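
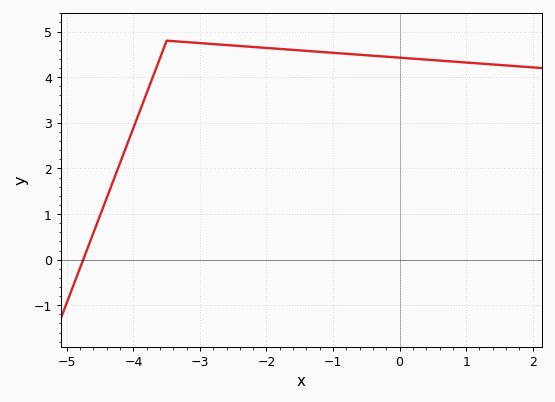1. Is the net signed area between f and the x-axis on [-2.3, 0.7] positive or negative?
positive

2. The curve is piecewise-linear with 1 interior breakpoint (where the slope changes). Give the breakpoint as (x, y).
(-3.5, 4.8)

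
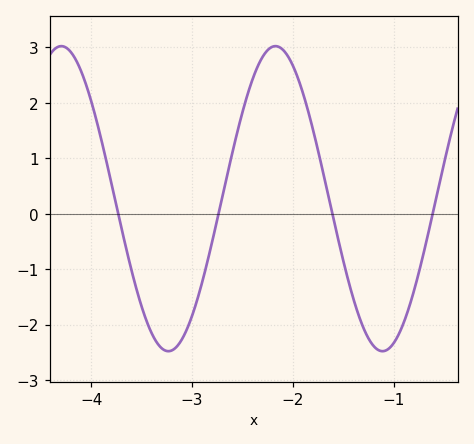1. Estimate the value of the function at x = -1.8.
1.5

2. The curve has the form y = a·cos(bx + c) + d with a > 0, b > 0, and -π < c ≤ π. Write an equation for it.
y = 2.75cos(2.96x + 0.152) + 0.27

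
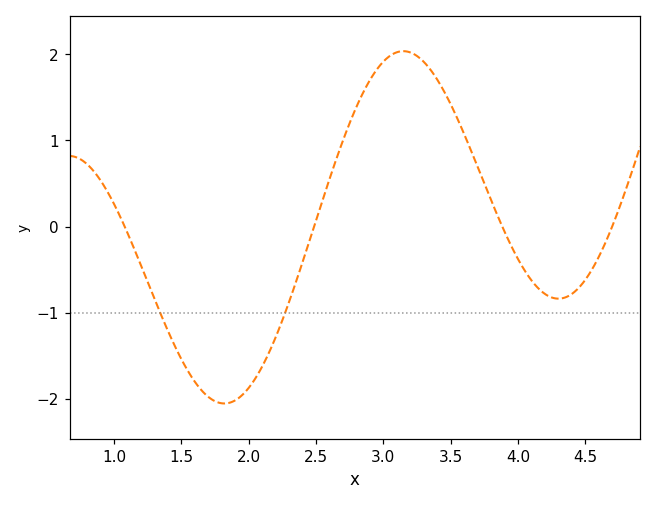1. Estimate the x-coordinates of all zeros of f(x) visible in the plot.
1.1, 2.5, 3.9, 4.7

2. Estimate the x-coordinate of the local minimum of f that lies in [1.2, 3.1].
1.8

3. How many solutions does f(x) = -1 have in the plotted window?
2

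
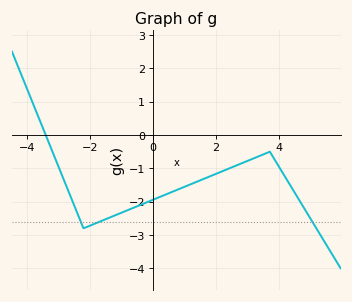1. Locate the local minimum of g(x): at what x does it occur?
-2.2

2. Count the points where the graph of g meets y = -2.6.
3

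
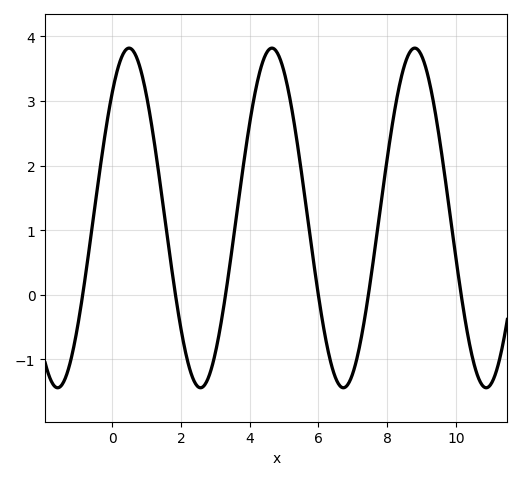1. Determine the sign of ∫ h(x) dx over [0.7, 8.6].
positive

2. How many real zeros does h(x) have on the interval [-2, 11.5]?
6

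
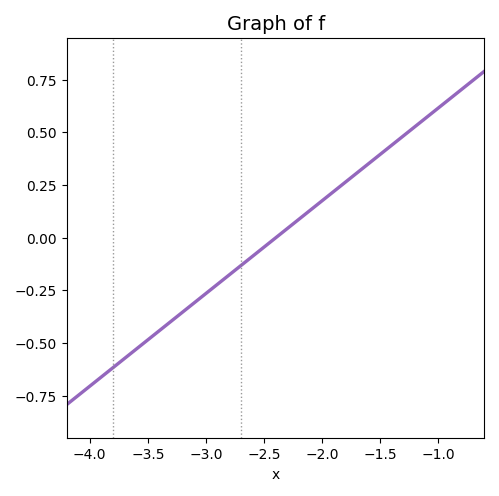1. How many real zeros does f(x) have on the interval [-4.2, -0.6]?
1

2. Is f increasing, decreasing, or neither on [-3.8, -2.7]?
increasing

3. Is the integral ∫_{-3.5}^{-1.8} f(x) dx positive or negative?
negative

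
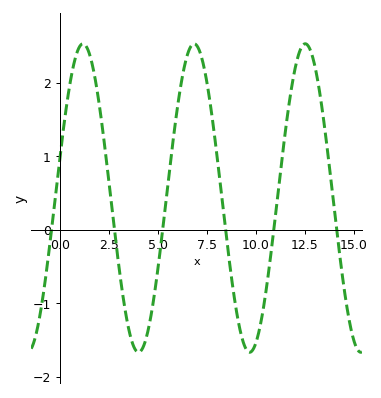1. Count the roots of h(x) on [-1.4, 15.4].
6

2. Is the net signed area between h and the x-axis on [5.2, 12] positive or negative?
positive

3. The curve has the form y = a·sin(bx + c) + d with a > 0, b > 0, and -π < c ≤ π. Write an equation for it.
y = 2.1sin(1.1x + 0.25) + 0.43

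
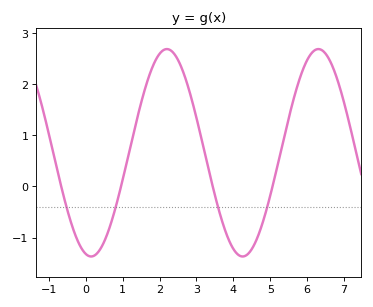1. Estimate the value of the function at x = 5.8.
2.1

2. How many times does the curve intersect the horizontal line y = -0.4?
4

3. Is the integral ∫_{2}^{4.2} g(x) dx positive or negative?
positive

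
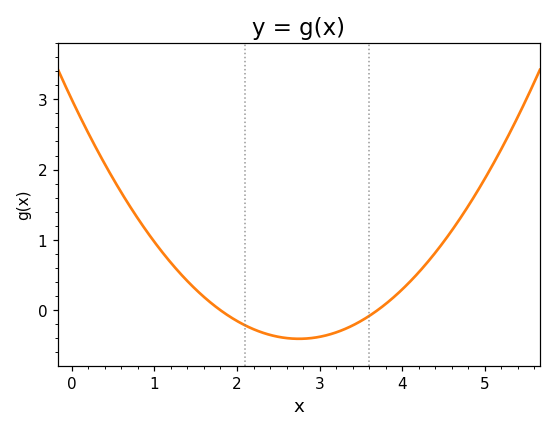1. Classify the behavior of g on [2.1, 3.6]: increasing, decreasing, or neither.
neither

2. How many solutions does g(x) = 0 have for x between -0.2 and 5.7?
2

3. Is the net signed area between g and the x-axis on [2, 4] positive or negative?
negative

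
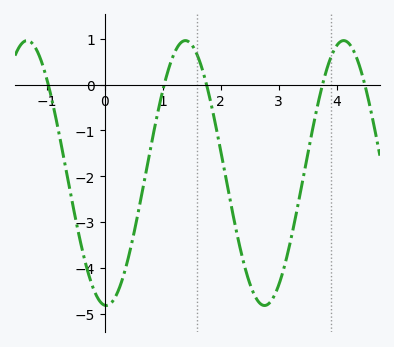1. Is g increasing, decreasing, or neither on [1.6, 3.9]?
neither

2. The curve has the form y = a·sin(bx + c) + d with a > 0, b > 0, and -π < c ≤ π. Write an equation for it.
y = 2.89sin(2.3x - 1.6) - 1.93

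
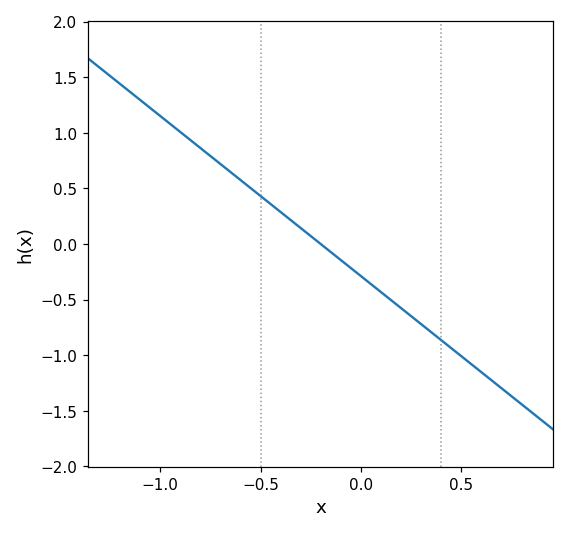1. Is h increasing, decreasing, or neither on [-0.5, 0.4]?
decreasing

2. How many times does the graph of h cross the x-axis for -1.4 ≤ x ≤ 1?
1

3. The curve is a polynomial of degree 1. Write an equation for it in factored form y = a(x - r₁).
y = -1.44(x + 0.2)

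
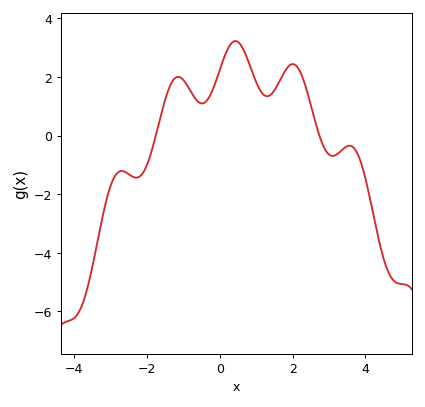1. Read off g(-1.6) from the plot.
0.776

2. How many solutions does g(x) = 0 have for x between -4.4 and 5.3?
2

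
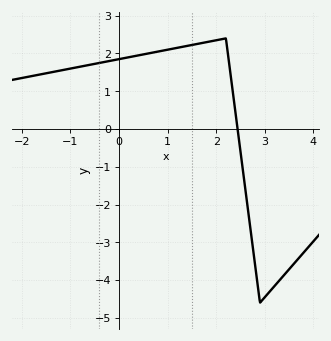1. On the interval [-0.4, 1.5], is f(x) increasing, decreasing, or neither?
increasing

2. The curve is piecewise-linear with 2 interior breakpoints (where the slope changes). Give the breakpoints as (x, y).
(2.2, 2.4); (2.9, -4.6)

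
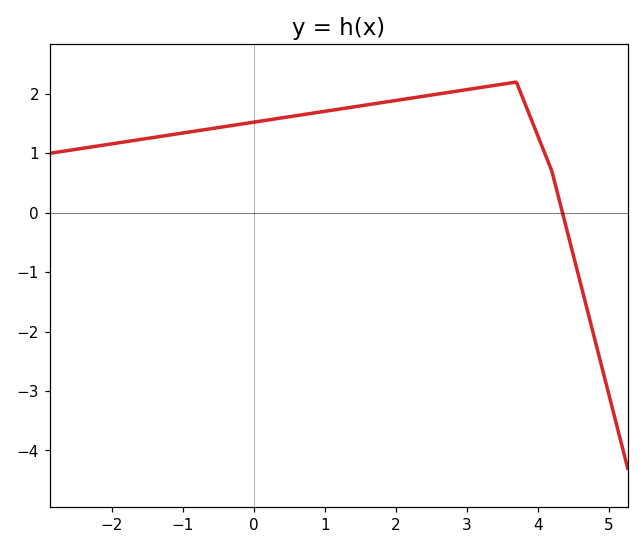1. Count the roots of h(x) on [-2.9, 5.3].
1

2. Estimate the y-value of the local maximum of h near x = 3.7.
2.2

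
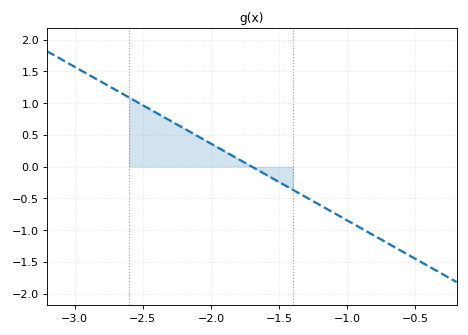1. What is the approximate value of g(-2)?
0.35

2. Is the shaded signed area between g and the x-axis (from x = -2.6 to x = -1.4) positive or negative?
positive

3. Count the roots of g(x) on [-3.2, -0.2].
1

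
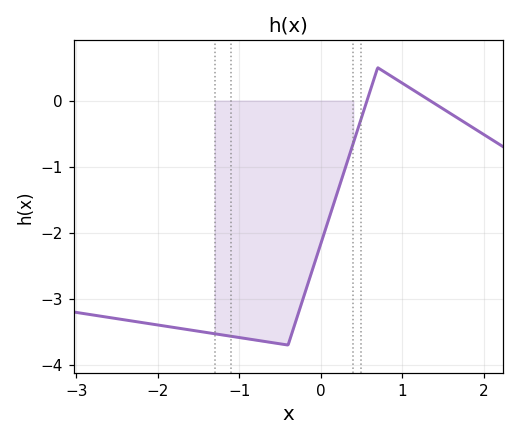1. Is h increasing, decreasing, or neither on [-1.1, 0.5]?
neither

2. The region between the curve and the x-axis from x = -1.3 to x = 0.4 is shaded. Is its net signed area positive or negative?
negative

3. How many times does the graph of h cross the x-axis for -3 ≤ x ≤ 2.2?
2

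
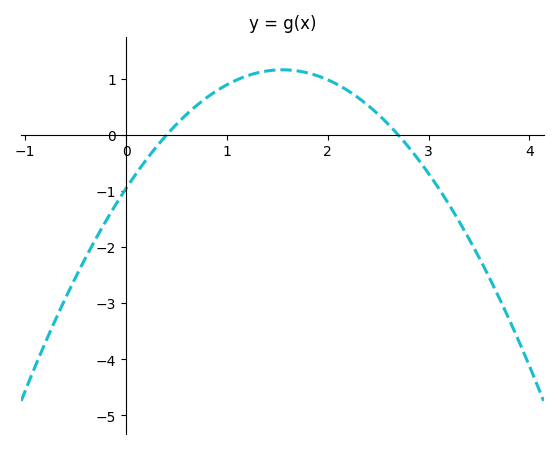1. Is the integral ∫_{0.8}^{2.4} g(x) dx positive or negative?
positive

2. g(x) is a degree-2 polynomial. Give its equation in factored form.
y = -0.88(x - 0.4)(x - 2.7)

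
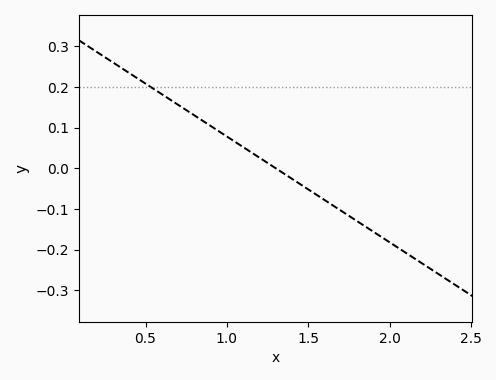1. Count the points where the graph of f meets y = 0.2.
1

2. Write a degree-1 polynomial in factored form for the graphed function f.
y = -0.26(x - 1.3)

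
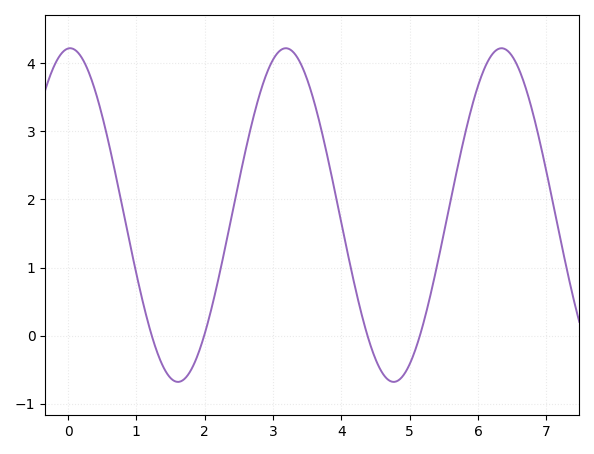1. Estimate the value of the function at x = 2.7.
3.15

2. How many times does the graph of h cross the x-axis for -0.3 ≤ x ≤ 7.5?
4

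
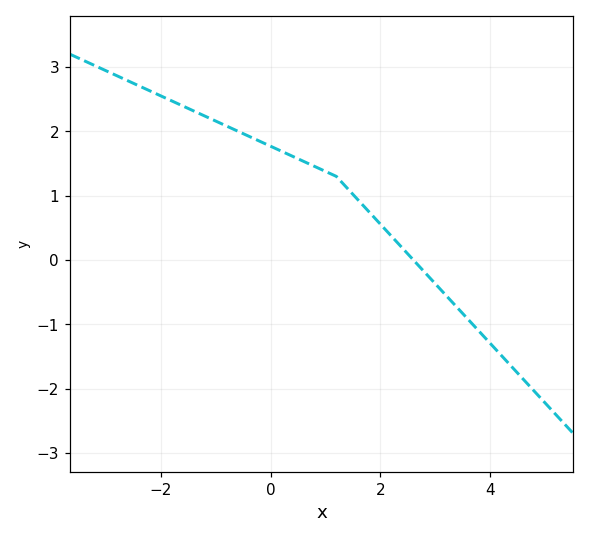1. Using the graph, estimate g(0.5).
1.6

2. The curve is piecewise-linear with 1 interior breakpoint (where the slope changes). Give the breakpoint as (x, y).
(1.2, 1.3)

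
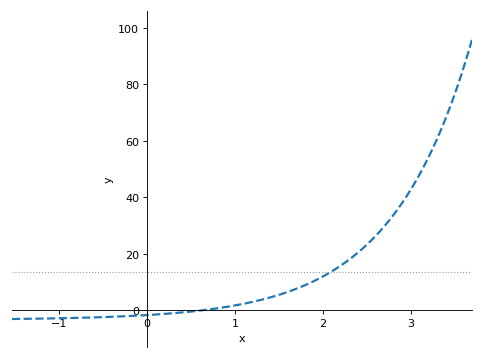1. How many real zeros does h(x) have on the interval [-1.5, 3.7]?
1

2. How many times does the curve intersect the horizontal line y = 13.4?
1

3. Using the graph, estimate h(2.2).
16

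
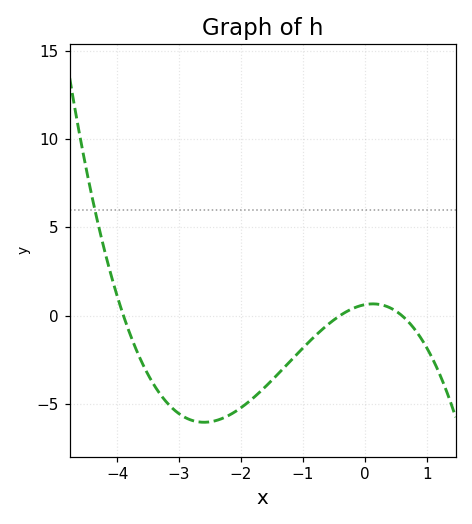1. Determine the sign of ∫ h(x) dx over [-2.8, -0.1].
negative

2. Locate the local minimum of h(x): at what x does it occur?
-2.6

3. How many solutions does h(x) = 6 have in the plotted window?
1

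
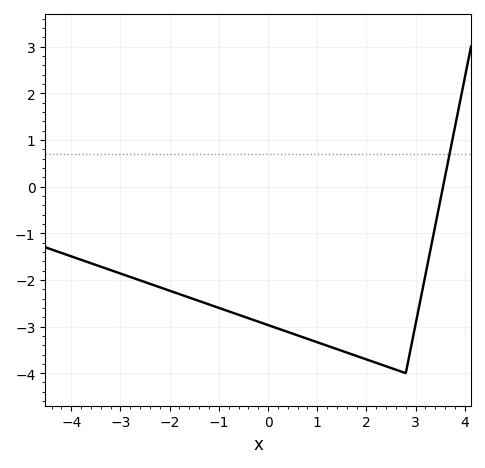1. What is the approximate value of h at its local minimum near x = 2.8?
-4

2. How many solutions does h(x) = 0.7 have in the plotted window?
1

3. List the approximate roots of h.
3.56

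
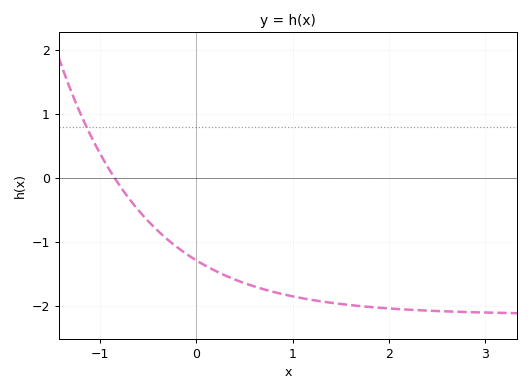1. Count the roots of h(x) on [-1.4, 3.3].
1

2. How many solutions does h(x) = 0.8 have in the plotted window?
1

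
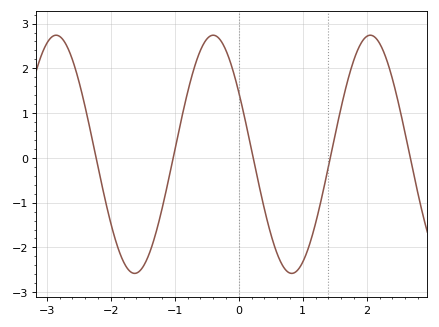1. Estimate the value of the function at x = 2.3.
2.24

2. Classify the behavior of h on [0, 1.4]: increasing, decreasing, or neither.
neither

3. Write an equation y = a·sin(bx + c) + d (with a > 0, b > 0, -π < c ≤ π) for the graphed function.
y = 2.66sin(2.56x + 2.59) + 0.08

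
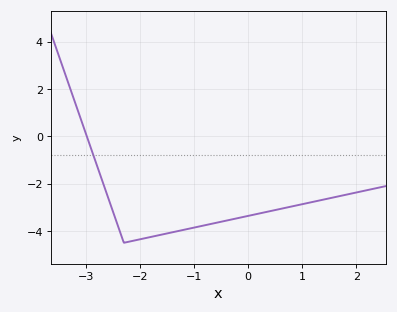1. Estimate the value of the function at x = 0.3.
-3.2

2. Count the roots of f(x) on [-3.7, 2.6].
1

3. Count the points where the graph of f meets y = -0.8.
1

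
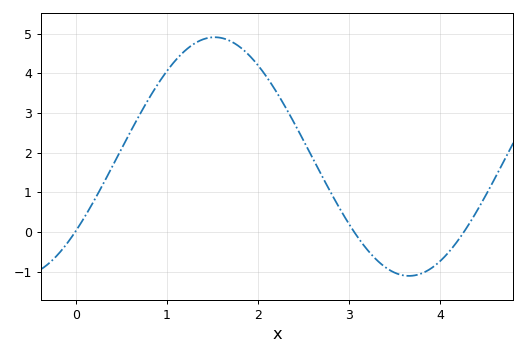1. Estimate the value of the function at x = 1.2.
4.6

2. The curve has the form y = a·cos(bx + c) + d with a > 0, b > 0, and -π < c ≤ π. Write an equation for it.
y = 3.01cos(1.5x - 2.2) + 1.9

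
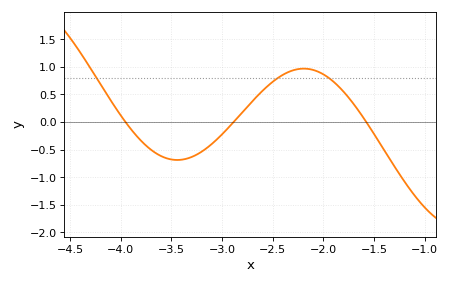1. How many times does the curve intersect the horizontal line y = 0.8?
3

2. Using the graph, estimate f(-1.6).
0.05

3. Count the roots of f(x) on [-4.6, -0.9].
3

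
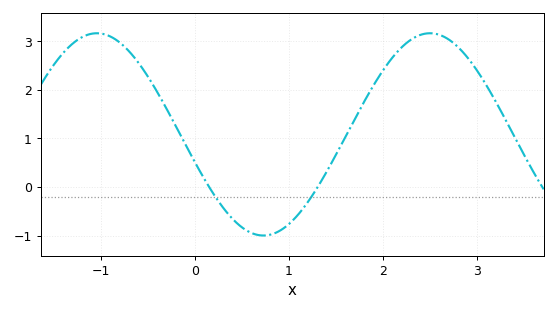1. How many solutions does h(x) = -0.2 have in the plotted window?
2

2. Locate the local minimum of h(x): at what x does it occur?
0.7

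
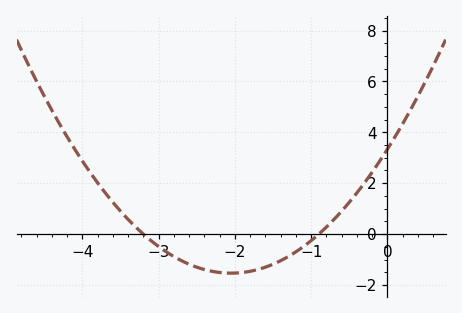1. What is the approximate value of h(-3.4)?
0.58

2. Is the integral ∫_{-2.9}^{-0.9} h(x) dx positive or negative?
negative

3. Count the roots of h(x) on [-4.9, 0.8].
2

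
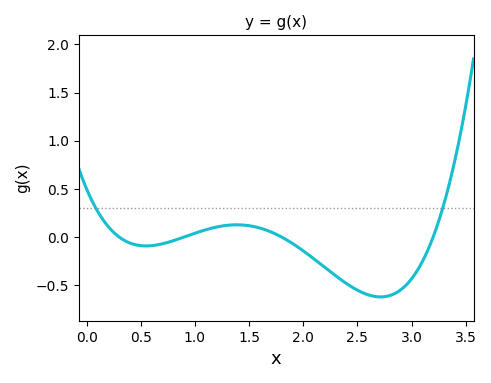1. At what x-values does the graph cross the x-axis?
0.3, 0.9, 1.8, 3.2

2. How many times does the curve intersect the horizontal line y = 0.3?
2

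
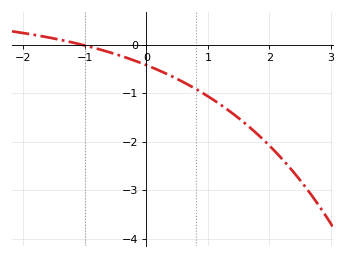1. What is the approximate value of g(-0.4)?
-0.2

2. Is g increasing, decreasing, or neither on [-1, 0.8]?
decreasing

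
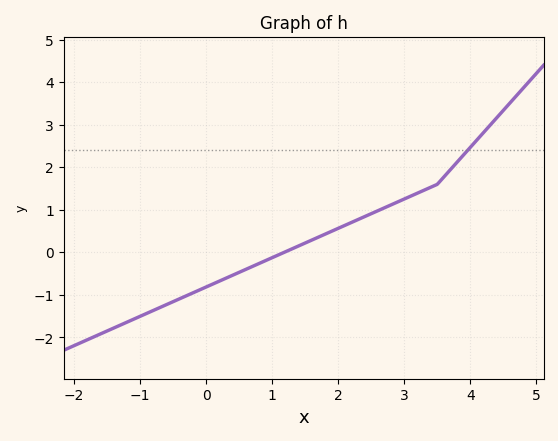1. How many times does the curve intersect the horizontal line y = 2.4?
1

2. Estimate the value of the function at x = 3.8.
2.12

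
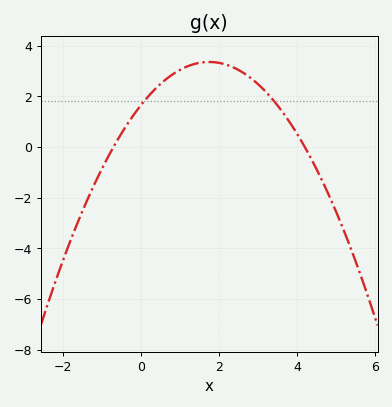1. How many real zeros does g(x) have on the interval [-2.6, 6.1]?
2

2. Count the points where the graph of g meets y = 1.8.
2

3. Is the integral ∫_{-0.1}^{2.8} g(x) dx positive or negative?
positive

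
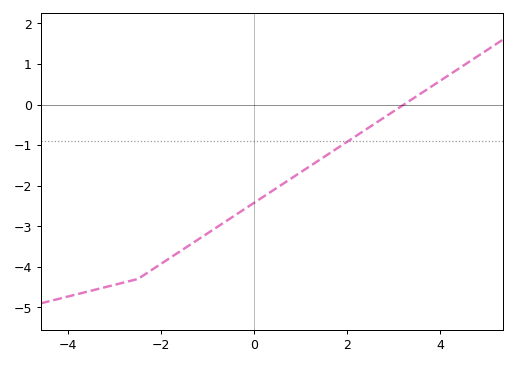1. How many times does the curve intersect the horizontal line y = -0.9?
1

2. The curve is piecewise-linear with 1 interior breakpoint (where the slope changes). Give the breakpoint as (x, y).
(-2.5, -4.3)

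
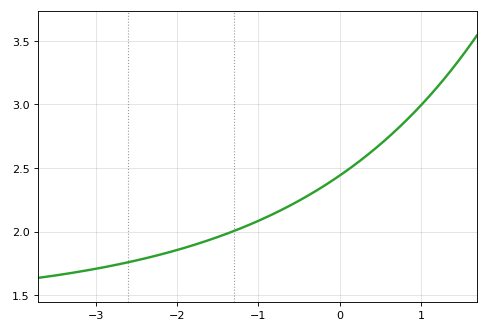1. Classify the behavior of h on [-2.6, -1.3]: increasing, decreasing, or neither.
increasing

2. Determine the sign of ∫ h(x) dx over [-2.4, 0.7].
positive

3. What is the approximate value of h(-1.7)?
1.9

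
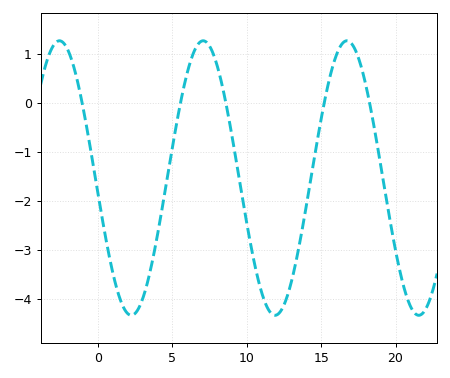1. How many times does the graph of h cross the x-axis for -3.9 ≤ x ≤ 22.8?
5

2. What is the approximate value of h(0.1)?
-2.05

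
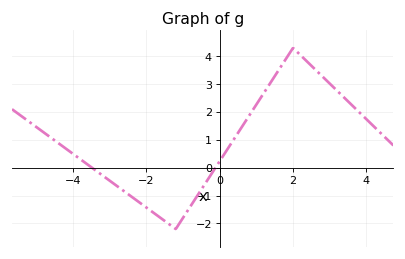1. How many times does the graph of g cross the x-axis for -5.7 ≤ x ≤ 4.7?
2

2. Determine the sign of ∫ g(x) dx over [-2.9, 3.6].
positive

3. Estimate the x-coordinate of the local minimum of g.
-1.2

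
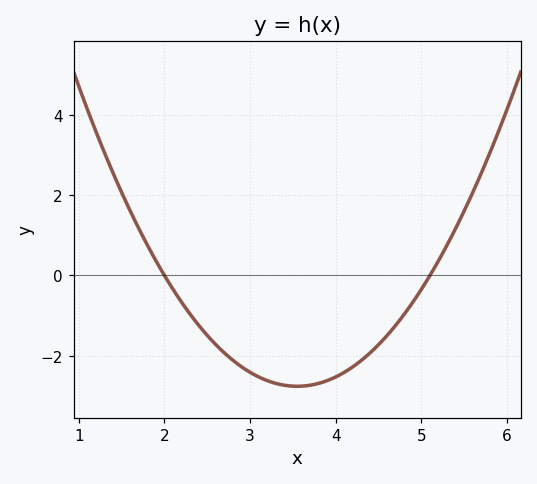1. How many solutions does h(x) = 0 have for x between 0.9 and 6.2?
2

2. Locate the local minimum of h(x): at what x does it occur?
3.6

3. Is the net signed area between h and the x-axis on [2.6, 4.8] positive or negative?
negative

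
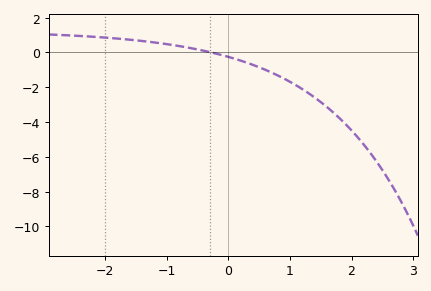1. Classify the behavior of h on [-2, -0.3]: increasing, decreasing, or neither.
decreasing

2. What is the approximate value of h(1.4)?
-2.6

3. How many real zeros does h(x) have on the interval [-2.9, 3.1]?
1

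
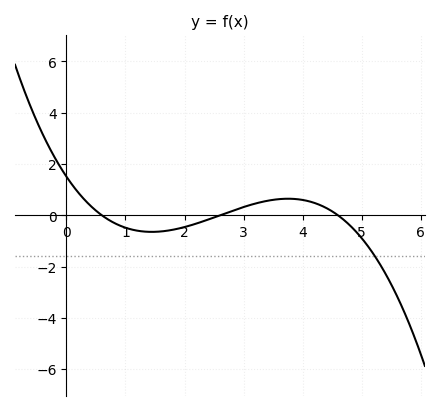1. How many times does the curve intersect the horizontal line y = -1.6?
1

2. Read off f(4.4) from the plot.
0.2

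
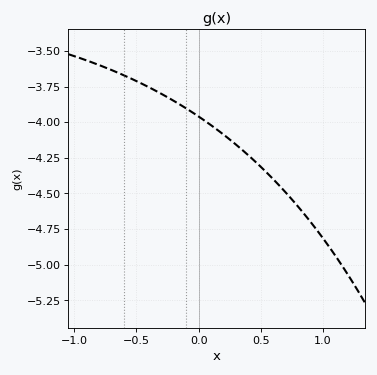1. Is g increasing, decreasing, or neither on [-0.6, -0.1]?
decreasing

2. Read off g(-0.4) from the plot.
-3.76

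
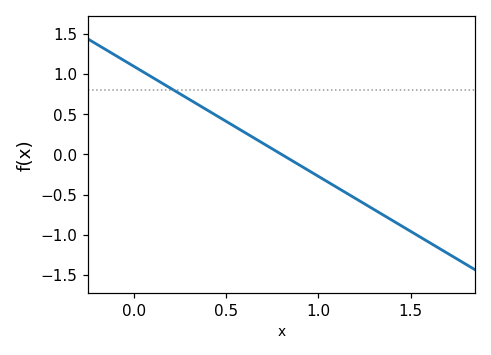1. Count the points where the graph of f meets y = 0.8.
1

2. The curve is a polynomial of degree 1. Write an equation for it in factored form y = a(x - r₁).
y = -1.37(x - 0.8)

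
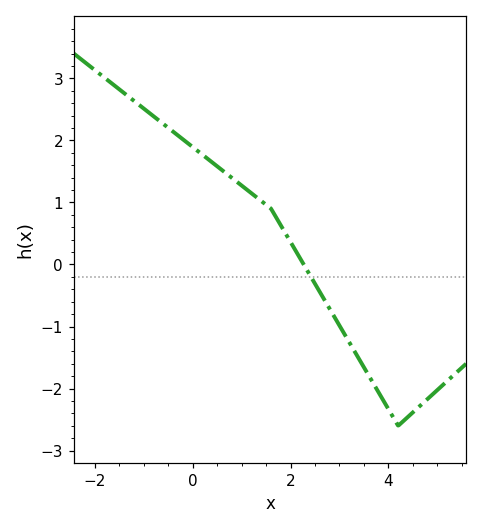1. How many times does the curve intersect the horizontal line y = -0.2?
1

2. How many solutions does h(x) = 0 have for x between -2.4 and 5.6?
1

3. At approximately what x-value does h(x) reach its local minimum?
4.2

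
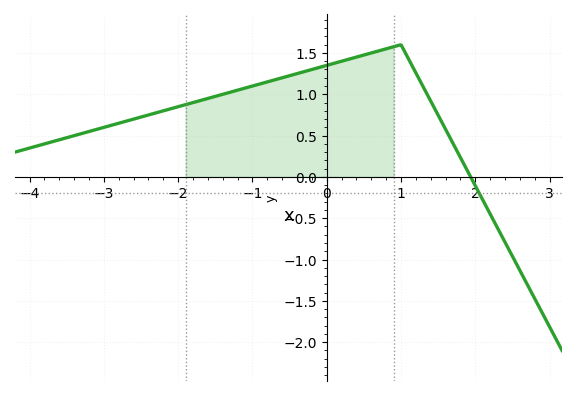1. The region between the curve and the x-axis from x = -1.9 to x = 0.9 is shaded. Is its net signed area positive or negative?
positive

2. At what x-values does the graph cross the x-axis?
1.94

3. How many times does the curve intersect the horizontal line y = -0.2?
1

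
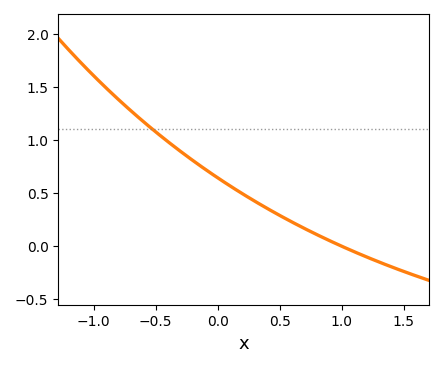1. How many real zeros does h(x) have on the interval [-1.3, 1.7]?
1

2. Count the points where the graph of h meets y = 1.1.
1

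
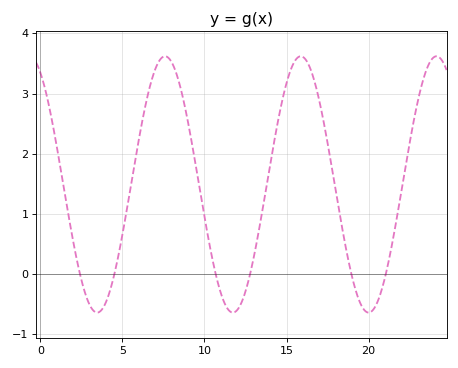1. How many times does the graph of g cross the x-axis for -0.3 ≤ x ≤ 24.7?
6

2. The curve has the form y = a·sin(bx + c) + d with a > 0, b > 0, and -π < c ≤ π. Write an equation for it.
y = 2.13sin(0.76x + 2.1) + 1.49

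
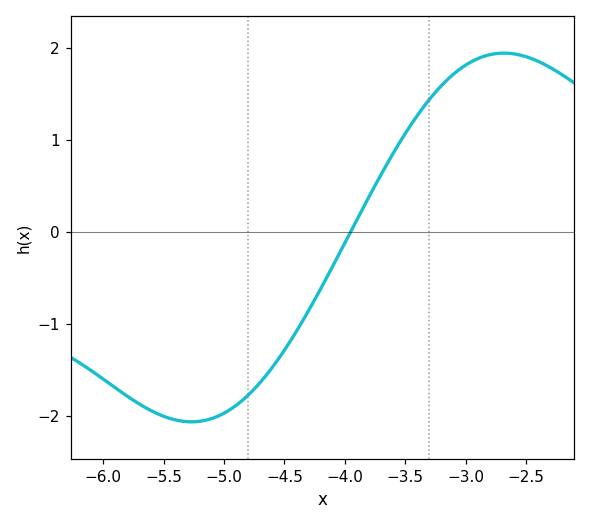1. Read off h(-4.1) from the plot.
-0.371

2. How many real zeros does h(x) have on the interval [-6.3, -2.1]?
1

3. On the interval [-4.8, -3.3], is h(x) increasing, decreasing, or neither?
increasing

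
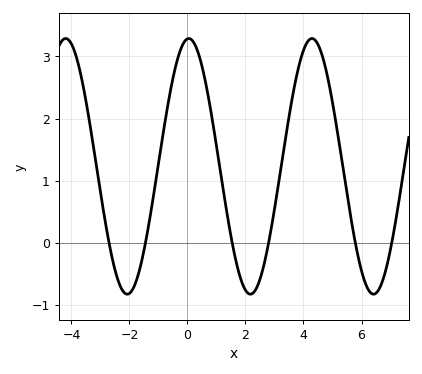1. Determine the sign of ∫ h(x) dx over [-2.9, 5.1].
positive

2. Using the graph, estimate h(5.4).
1.09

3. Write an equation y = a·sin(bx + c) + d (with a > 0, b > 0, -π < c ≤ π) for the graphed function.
y = 2.06sin(1.48x + 1.5) + 1.23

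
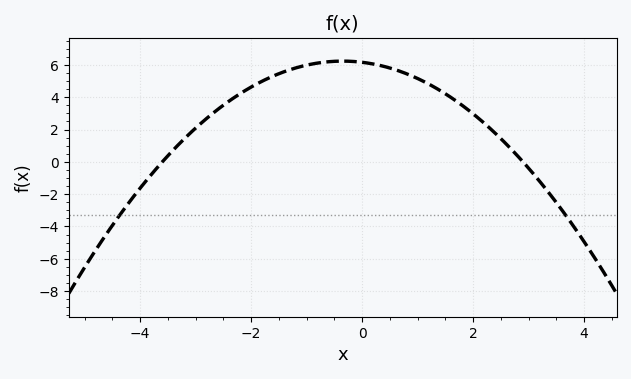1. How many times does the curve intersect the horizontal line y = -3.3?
2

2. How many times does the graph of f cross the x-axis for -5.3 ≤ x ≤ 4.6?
2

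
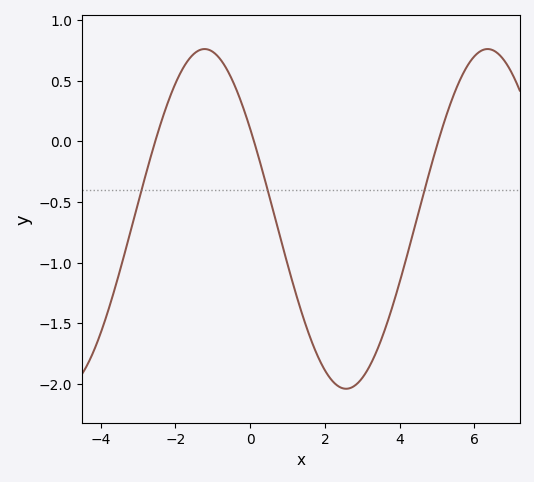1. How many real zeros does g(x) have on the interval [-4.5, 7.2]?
3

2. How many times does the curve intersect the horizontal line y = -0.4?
3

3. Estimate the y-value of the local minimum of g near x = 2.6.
-2.04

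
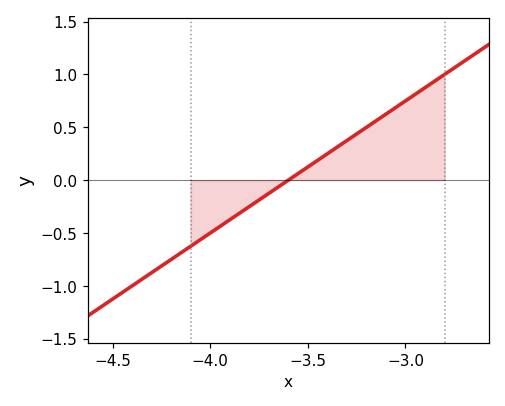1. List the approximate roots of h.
-3.6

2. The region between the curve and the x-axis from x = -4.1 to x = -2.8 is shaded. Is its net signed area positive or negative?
positive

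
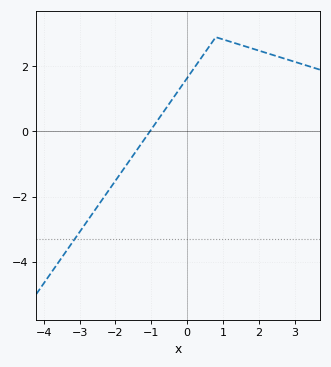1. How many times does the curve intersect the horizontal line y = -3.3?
1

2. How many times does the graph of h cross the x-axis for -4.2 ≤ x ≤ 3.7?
1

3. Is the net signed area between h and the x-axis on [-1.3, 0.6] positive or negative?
positive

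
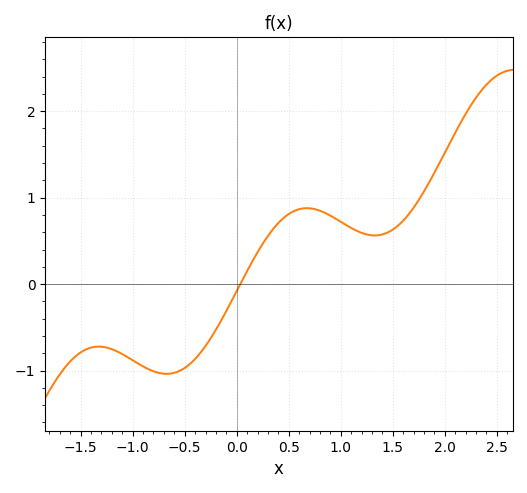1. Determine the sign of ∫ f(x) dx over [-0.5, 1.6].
positive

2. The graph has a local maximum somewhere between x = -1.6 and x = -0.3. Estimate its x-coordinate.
-1.3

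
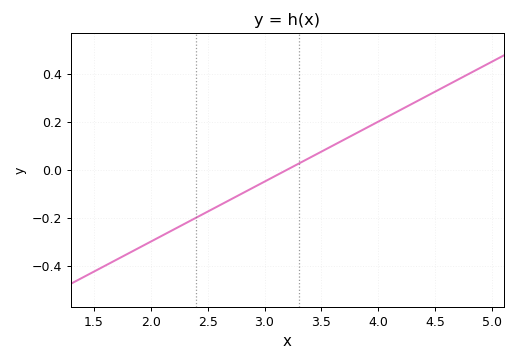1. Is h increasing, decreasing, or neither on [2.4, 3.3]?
increasing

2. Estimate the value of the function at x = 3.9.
0.18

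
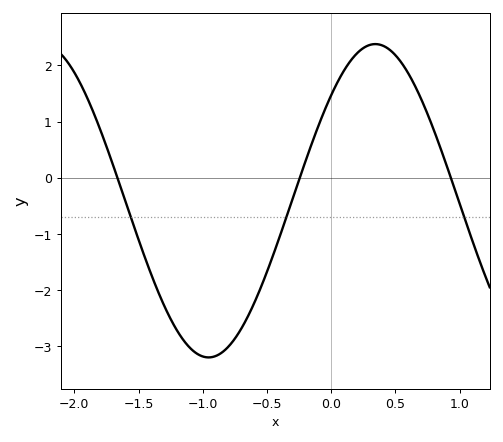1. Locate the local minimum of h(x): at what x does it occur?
-0.954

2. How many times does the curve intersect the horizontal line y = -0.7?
3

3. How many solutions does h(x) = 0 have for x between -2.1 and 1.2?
3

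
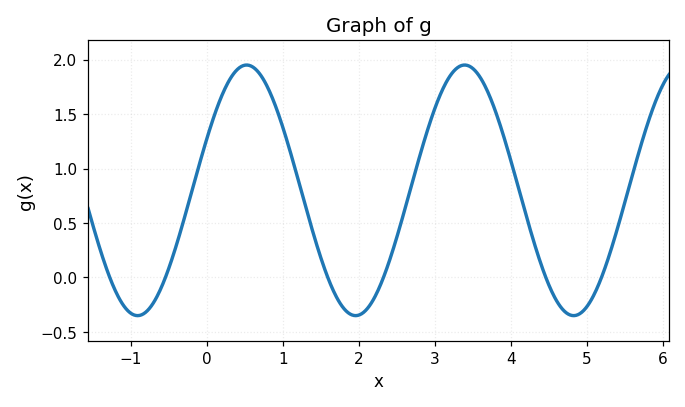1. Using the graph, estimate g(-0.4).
0.3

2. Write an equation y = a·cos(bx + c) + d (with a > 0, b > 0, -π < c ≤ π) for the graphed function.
y = 1.15cos(2.2x - 1.1) + 0.8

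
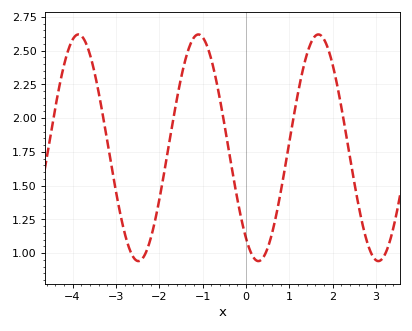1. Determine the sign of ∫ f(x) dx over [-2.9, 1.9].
positive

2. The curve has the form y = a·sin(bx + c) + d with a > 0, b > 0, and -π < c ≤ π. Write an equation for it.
y = 0.84sin(2.3x - 2.2) + 1.78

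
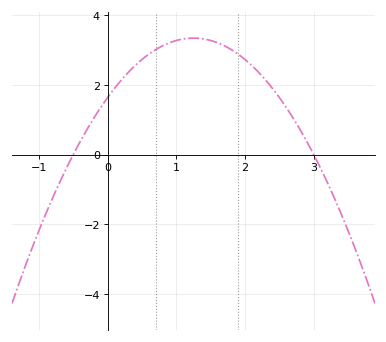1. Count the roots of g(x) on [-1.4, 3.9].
2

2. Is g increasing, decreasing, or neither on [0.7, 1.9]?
neither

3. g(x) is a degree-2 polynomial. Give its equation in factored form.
y = -1.09(x + 0.5)(x - 3)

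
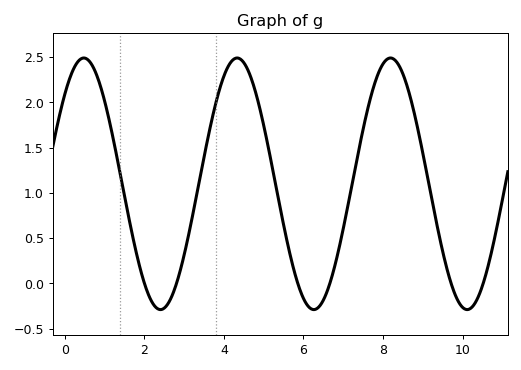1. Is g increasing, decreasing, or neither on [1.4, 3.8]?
neither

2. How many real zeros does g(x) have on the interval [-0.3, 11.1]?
6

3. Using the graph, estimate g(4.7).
2.25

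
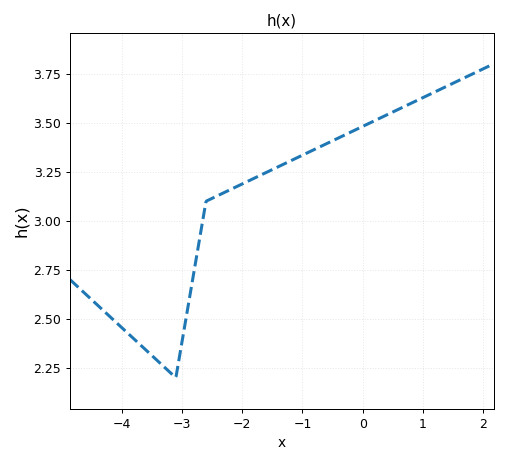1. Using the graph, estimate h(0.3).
3.52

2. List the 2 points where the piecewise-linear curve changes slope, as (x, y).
(-3.1, 2.2); (-2.6, 3.1)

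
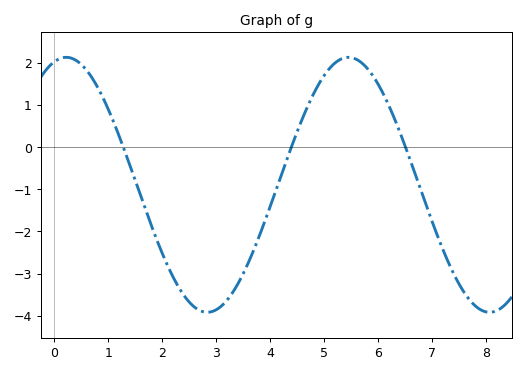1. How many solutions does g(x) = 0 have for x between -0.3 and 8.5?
3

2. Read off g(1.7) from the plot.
-1.5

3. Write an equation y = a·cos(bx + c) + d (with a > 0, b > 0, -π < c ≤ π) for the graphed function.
y = 3.03cos(1.2x - 0.26) - 0.89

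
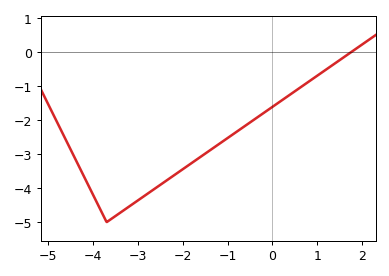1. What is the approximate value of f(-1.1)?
-2.6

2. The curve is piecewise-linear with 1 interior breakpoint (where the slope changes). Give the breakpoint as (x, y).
(-3.7, -5)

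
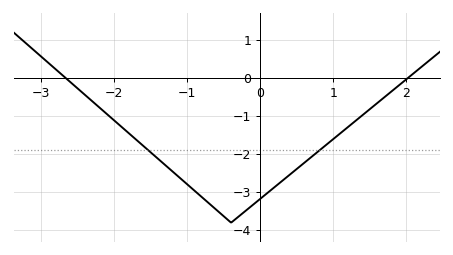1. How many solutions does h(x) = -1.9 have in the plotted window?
2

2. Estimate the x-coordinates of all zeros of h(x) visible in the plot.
-2.67, 2.02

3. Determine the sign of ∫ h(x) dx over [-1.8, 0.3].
negative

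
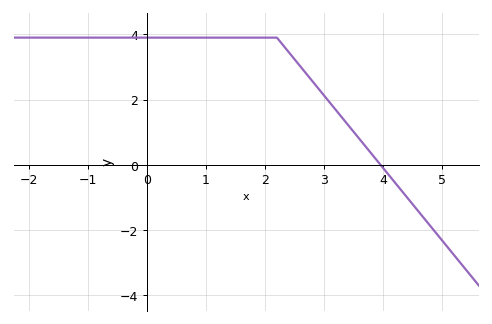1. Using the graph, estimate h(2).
4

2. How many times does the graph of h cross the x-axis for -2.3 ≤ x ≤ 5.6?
1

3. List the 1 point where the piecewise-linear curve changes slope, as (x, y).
(2.2, 3.9)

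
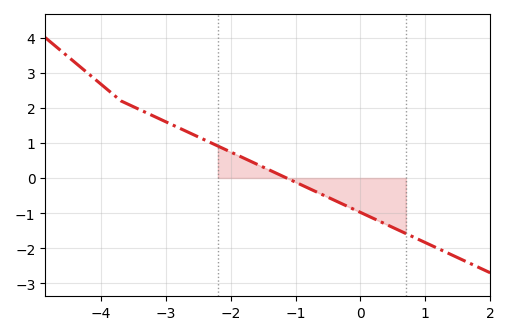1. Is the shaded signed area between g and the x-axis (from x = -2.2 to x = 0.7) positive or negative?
negative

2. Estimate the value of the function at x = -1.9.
0.7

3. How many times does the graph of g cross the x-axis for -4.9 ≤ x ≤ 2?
1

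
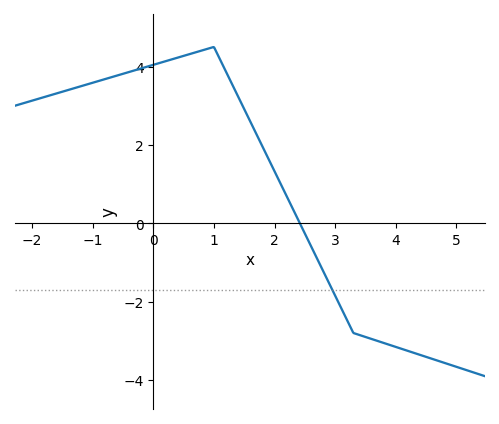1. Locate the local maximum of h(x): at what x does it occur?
1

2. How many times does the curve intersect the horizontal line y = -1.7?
1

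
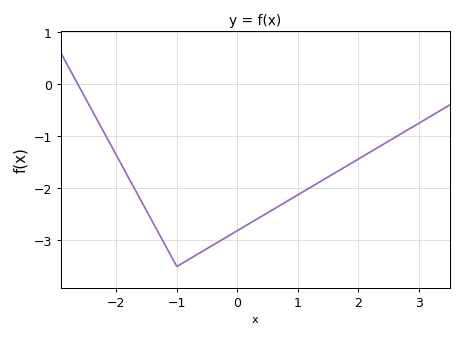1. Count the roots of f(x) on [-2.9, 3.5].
1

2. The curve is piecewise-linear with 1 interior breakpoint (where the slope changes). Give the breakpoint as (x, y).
(-1, -3.5)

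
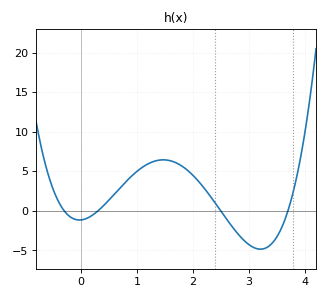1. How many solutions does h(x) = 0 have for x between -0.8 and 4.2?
4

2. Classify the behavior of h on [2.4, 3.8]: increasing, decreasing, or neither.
neither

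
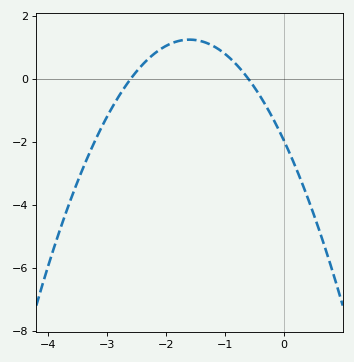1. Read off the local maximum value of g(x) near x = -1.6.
1.25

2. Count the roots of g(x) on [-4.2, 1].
2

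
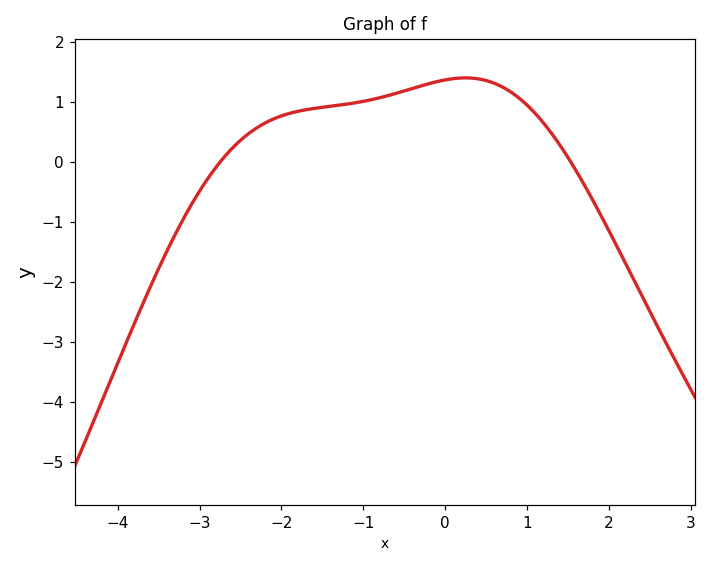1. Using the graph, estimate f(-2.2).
0.6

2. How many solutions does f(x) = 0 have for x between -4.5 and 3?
2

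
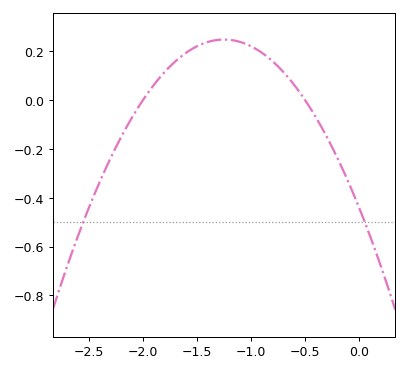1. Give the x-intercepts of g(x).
-2, -0.5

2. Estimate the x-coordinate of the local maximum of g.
-1.25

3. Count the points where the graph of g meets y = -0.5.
2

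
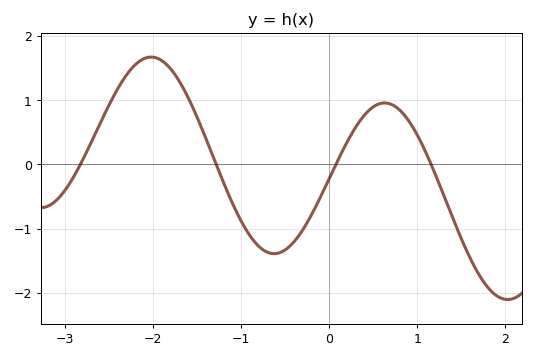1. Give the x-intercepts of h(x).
-2.8, -1.3, 0.1, 1.2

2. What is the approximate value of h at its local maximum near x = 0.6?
1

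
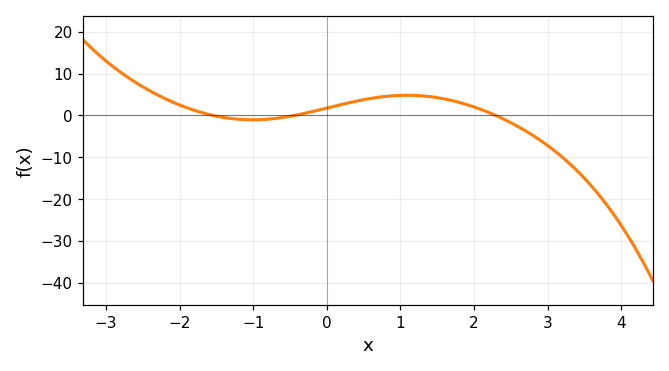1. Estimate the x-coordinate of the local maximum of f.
1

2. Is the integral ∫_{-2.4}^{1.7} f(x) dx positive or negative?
positive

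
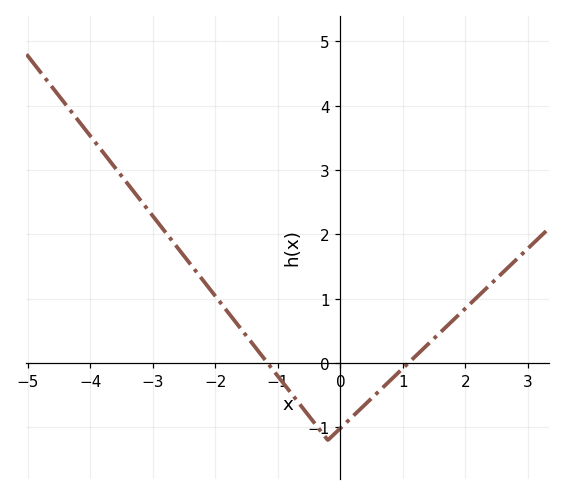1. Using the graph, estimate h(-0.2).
-1.2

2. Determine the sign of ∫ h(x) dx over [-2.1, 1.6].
negative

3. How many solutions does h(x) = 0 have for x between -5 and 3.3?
2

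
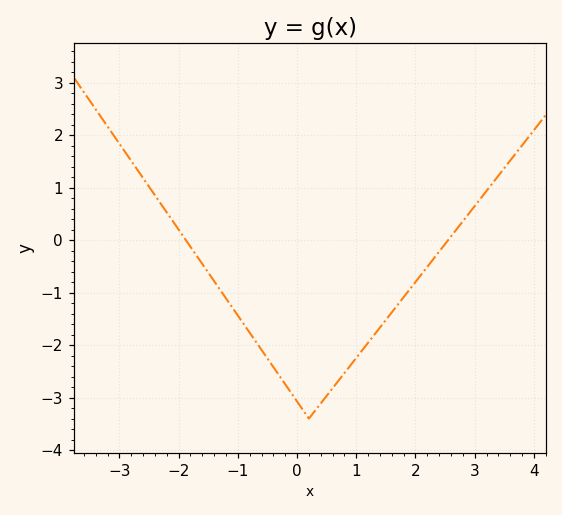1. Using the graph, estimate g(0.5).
-3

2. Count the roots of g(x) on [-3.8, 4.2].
2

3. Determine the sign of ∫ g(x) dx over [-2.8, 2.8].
negative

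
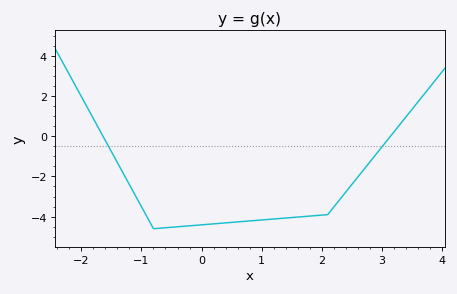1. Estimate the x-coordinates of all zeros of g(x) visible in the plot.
-1.6, 3.1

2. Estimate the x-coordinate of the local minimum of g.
-0.8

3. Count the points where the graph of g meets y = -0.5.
2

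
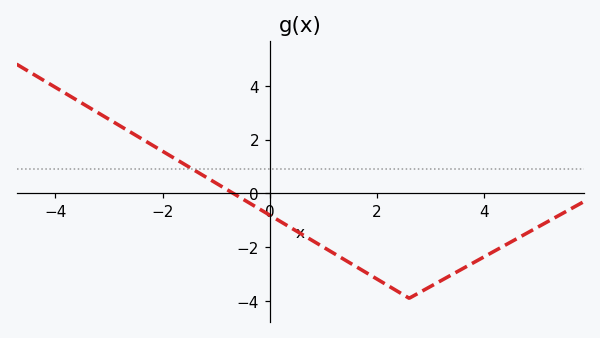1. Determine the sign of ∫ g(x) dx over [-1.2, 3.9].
negative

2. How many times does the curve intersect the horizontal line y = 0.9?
1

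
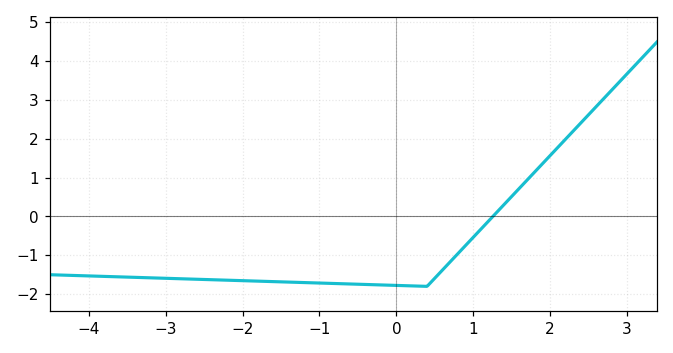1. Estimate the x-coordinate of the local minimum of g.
0.4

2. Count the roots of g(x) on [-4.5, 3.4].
1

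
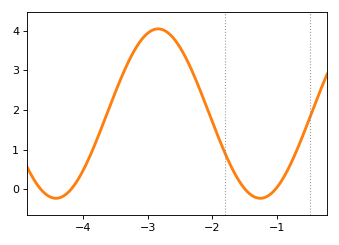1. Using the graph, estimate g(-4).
0.471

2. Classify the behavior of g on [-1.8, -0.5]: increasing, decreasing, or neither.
neither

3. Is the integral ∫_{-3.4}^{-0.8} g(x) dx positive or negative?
positive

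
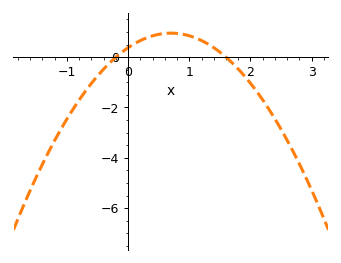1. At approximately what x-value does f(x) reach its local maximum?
0.7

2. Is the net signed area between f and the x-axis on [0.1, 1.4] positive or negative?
positive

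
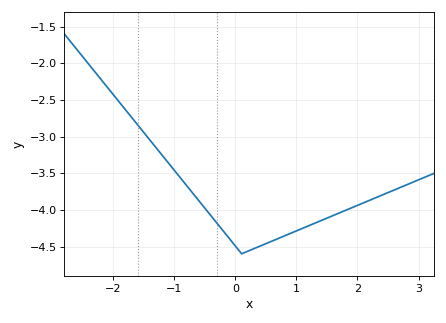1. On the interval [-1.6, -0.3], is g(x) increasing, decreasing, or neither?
decreasing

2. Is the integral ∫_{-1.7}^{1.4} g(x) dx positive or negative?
negative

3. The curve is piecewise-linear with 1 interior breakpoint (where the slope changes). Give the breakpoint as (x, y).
(0.1, -4.6)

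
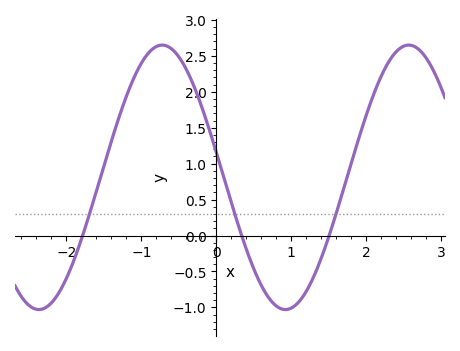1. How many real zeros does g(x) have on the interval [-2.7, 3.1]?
3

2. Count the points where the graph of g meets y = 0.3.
3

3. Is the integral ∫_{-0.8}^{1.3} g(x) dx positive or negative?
positive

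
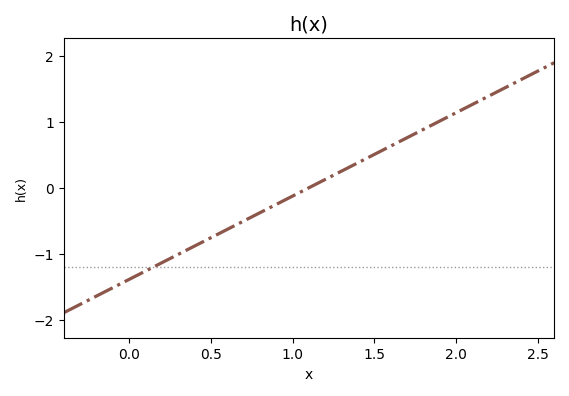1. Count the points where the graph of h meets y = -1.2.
1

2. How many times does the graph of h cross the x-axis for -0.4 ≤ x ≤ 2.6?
1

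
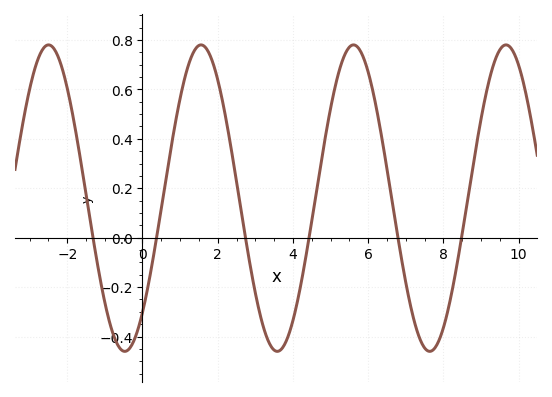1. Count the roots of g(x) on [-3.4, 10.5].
6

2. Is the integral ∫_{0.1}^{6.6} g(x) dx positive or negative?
positive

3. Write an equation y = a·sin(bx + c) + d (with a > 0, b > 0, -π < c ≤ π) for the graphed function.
y = 0.62sin(1.6x - 0.84) + 0.16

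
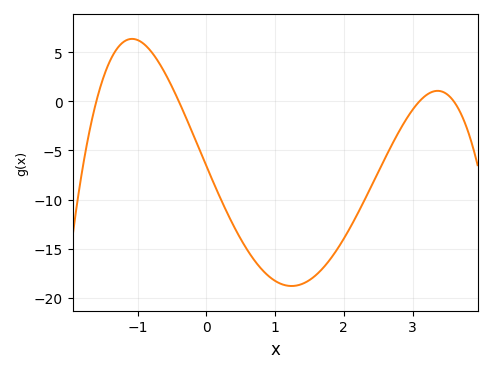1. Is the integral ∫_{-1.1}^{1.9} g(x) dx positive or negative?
negative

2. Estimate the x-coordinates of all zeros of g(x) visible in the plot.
-1.6, -0.4, 3.1, 3.6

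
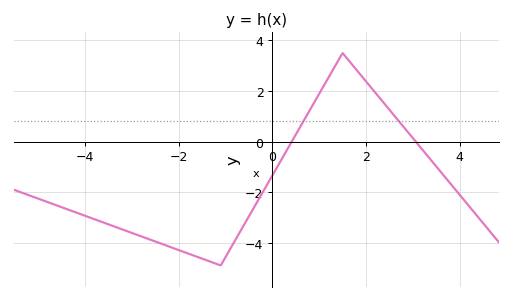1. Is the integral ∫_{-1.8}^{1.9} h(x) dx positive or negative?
negative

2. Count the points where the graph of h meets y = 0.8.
2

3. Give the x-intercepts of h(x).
0.4, 3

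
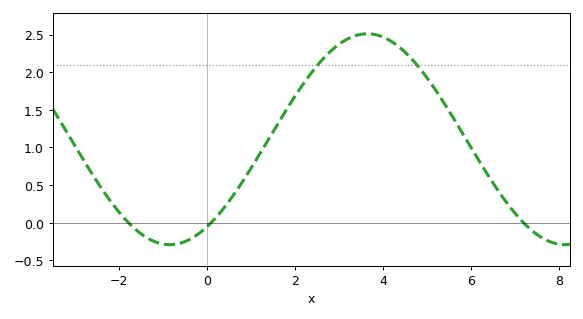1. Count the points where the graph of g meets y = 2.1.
2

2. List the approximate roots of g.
-1.78, 0.091, 7.19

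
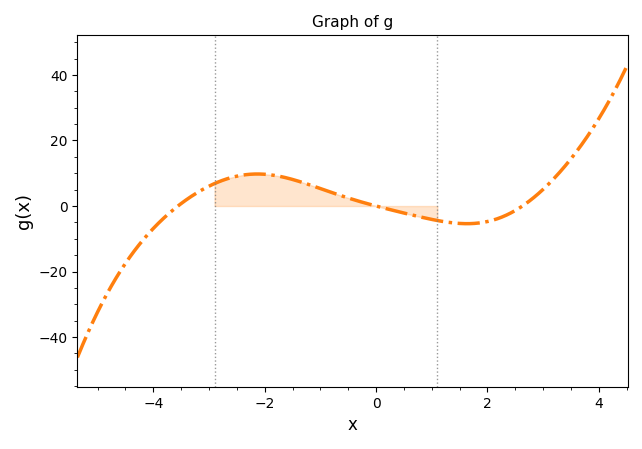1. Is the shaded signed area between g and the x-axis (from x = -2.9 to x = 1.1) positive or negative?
positive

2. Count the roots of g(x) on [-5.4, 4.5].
3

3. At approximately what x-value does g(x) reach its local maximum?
-2.13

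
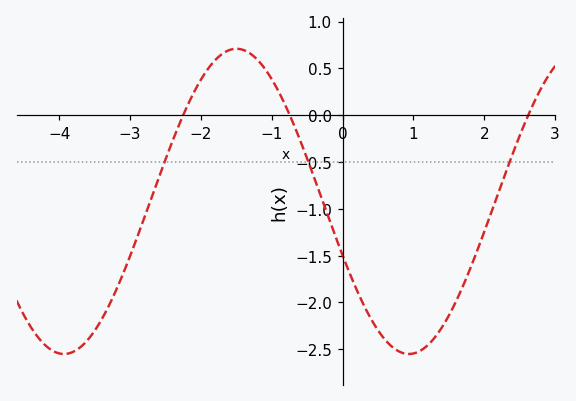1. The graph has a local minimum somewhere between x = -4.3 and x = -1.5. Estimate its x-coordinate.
-4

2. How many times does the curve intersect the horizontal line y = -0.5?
3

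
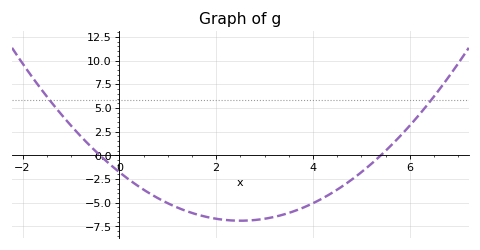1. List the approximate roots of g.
-0.4, 5.4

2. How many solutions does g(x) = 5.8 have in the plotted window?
2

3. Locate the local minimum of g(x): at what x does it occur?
2.6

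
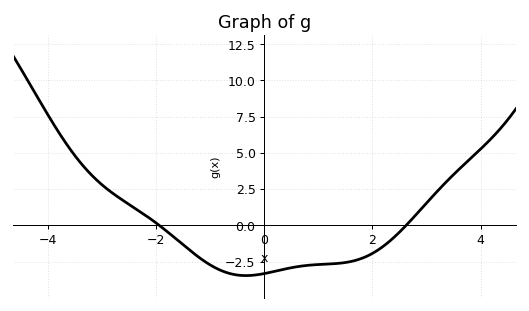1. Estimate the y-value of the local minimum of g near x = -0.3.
-3.4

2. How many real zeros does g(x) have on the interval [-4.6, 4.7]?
2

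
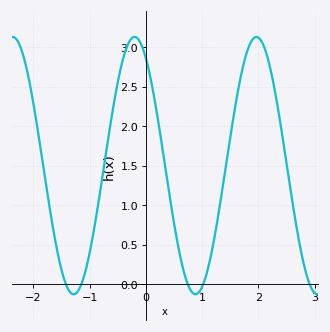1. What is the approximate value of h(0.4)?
1.2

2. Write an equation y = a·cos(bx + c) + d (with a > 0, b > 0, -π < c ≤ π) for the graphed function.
y = 1.63cos(2.9x + 0.58) + 1.5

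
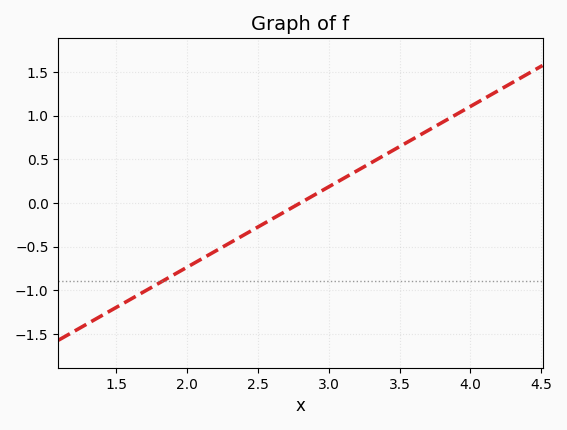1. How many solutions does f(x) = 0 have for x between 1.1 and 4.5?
1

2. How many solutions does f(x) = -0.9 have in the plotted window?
1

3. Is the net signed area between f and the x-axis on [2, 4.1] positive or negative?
positive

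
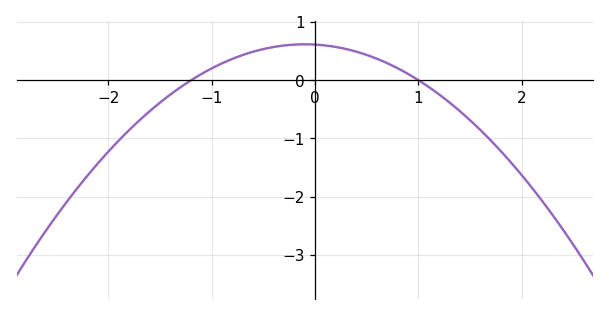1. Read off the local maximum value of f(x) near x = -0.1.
0.617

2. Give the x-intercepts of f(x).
-1.2, 1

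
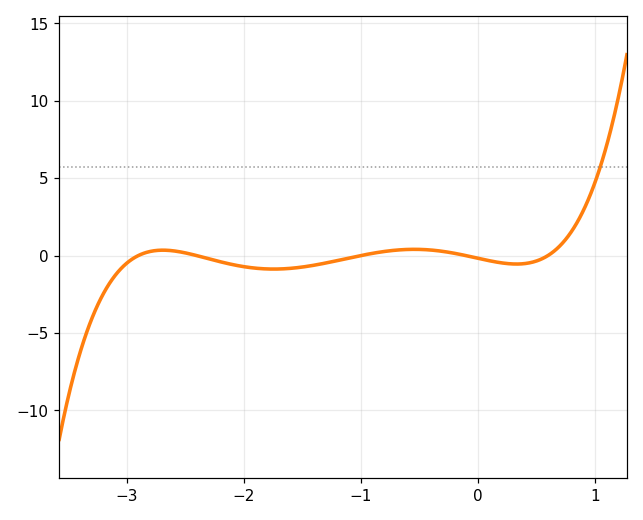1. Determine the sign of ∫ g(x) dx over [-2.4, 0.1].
negative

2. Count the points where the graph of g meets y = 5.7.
1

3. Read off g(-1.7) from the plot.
-1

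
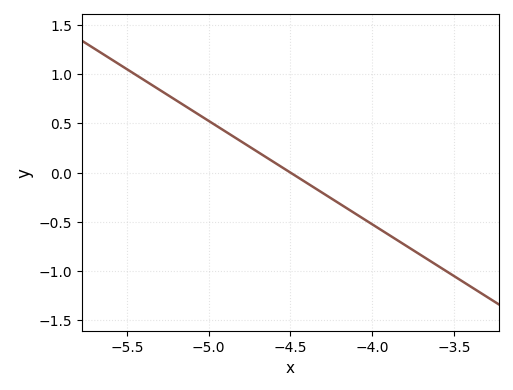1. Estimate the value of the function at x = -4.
-0.525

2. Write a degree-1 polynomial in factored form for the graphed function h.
y = -1.05(x + 4.5)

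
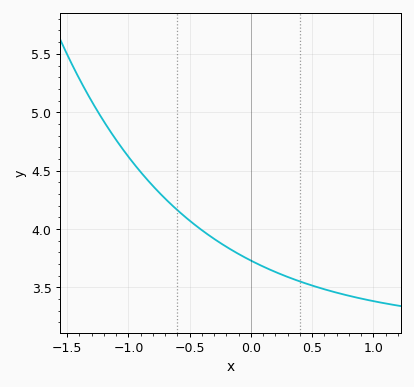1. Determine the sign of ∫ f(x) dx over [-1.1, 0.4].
positive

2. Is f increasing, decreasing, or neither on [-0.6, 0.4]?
decreasing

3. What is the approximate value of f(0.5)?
3.5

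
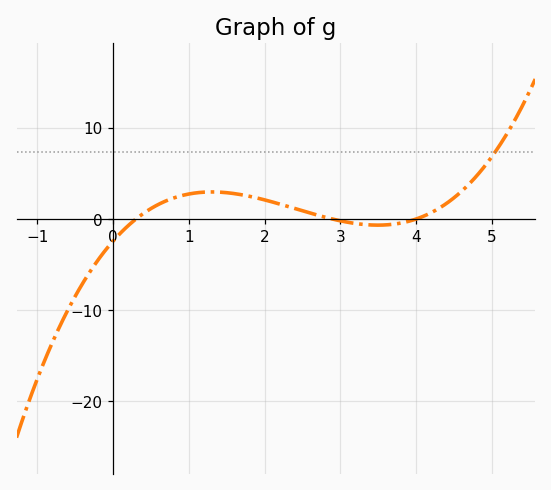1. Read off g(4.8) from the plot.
5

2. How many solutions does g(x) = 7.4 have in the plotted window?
1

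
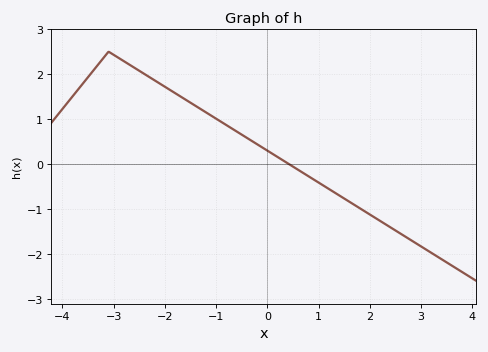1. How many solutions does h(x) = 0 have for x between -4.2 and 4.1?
1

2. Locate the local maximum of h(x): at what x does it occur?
-3.1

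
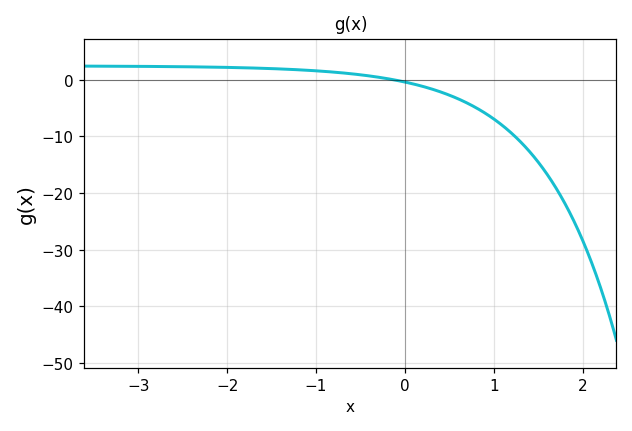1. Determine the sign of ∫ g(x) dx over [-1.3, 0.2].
positive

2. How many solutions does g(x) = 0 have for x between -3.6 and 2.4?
1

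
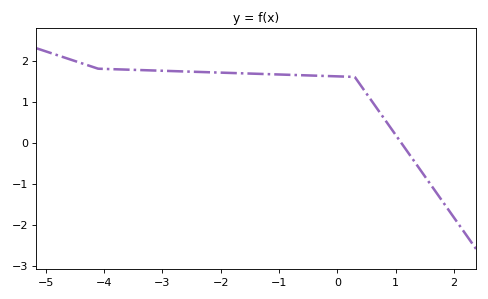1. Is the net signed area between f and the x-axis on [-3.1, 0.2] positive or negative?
positive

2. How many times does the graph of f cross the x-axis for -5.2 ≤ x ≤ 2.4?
1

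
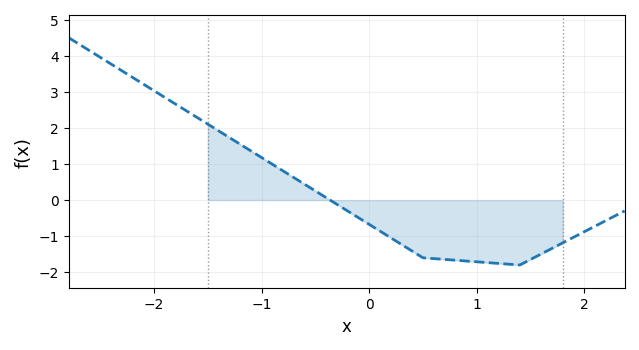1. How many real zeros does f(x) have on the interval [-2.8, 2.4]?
1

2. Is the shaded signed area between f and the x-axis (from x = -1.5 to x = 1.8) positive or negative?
negative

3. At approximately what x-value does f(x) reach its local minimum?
1.4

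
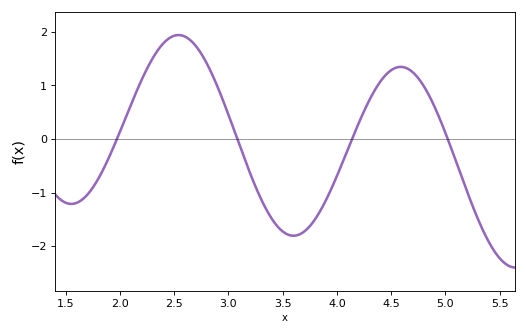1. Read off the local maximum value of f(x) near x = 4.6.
1.34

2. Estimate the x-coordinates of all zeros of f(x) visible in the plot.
1.97, 3.08, 4.14, 5.02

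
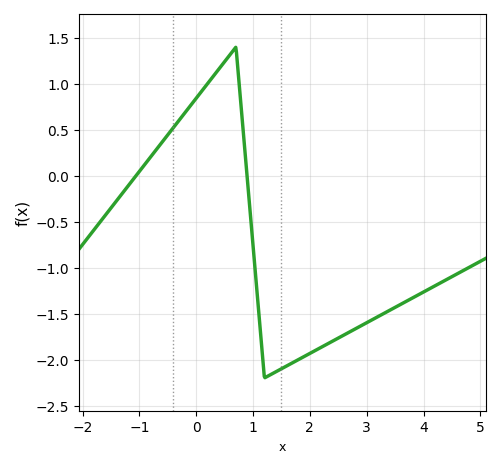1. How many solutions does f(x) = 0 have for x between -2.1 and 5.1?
2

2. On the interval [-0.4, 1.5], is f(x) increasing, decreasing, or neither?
neither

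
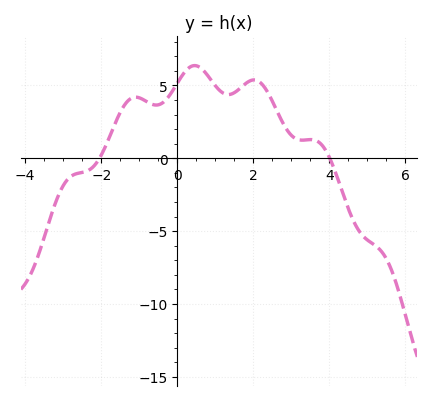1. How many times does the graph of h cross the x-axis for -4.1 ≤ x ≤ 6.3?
2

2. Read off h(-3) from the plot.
-1.88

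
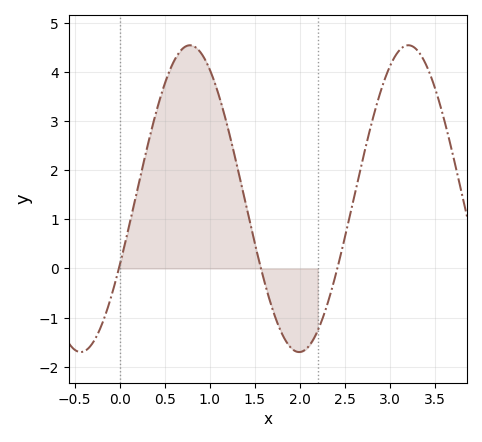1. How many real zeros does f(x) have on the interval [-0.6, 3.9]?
3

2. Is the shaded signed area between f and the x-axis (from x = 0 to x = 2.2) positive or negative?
positive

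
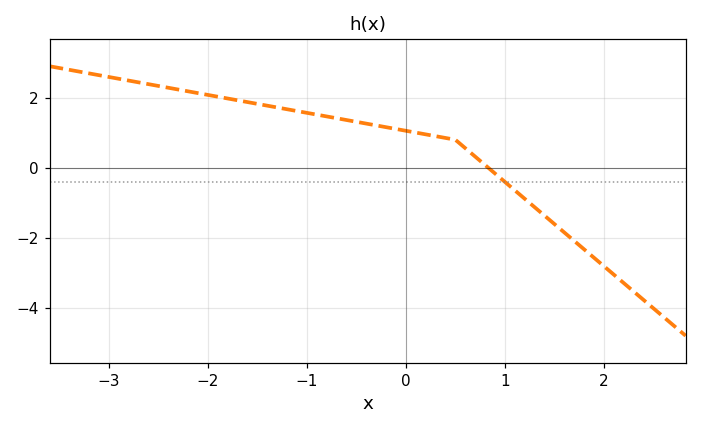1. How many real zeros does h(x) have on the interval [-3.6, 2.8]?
1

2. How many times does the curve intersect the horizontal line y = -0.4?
1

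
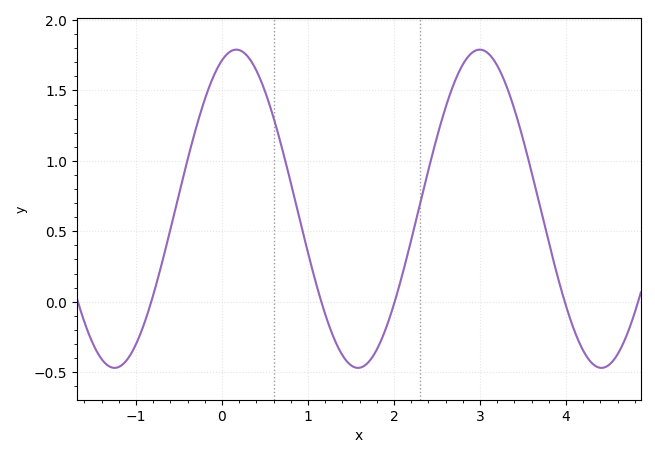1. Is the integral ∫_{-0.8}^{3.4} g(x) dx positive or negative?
positive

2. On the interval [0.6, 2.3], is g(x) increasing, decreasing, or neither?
neither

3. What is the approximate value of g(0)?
1.71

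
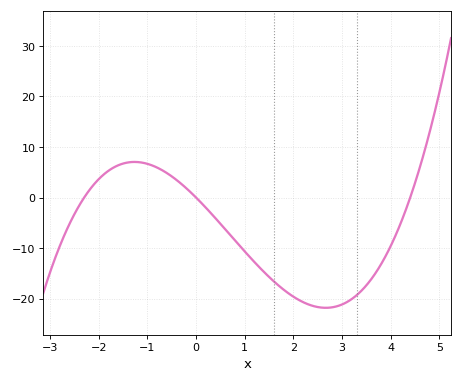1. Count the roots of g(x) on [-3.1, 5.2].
3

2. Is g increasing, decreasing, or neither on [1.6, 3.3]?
neither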